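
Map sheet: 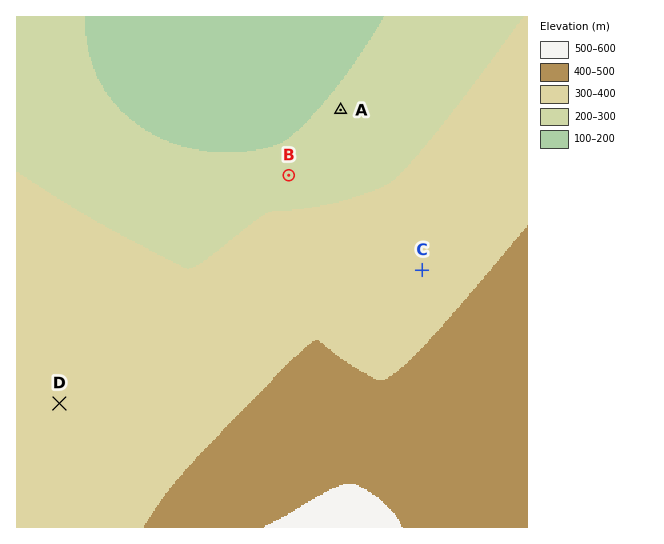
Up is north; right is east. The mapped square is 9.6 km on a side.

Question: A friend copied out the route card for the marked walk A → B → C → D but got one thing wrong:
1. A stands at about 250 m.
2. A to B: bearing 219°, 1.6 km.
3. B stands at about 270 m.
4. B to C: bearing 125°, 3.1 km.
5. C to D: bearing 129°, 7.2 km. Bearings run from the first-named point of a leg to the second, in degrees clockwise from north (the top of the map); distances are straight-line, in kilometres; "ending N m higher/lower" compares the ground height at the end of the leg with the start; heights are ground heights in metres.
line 5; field bearing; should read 250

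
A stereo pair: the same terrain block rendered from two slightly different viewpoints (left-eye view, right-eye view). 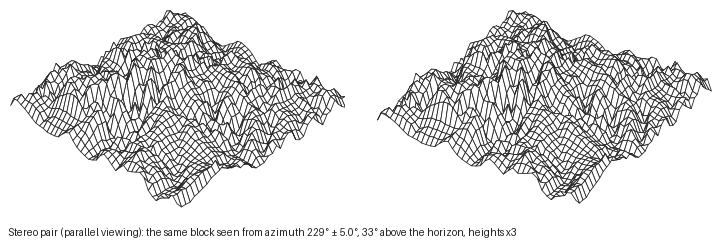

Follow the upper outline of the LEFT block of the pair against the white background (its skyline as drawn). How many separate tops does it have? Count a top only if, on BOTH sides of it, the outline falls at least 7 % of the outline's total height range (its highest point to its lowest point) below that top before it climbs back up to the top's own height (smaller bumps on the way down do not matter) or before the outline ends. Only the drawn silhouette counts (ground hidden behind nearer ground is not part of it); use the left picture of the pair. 2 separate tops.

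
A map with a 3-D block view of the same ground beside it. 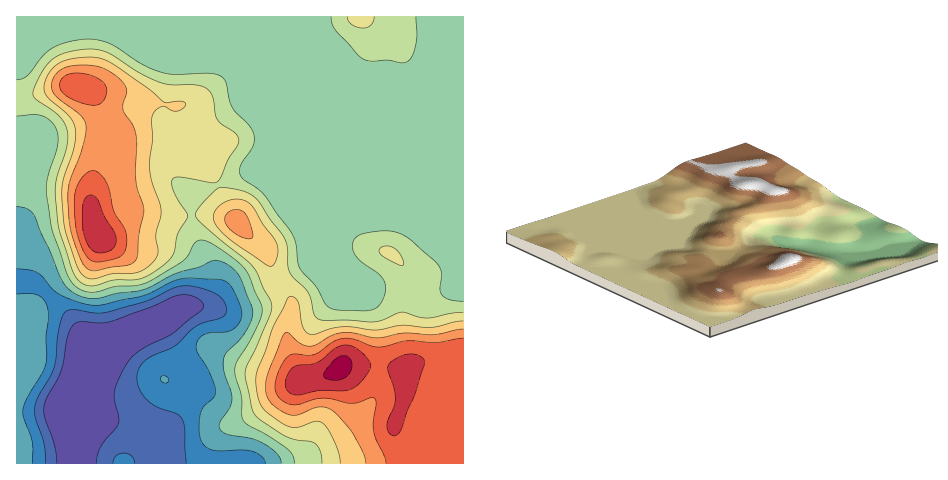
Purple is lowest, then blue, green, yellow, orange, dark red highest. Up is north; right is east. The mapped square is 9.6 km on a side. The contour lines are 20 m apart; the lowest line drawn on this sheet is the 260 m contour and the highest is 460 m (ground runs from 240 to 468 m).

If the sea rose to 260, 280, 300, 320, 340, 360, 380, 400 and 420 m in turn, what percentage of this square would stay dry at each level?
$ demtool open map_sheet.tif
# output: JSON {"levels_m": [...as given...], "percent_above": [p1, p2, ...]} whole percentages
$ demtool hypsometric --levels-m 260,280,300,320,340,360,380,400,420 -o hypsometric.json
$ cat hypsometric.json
{"levels_m": [260, 280, 300, 320, 340, 360, 380, 400, 420], "percent_above": [94, 90, 84, 79, 44, 33, 23, 17, 10]}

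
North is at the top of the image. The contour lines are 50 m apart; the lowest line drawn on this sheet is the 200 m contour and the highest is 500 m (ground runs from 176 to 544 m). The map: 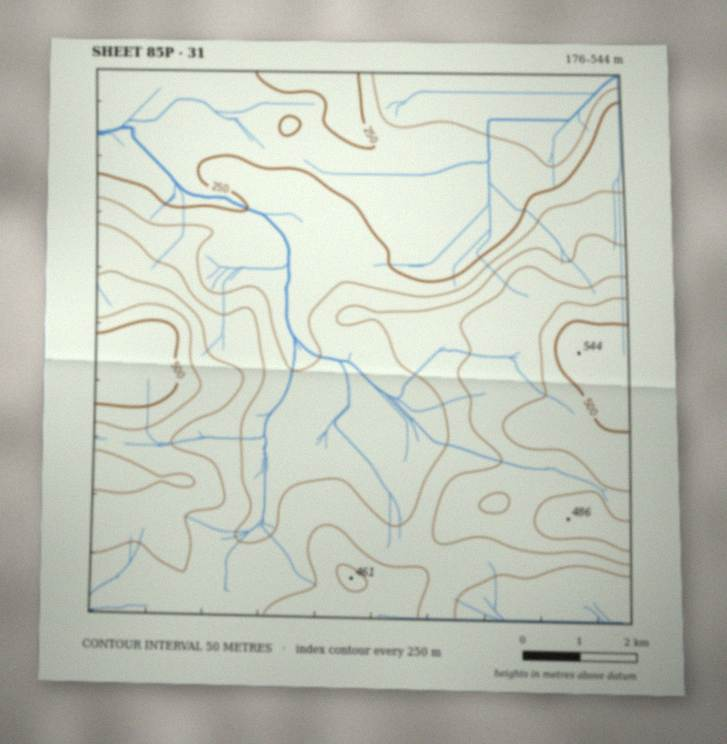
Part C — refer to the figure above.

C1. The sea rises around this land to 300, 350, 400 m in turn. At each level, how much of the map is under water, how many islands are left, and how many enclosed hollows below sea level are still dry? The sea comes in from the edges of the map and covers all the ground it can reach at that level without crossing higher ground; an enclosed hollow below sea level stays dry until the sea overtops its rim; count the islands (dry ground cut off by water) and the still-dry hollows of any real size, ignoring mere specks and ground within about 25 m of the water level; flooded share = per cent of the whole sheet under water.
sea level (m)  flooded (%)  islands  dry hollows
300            36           0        0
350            53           0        0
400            72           0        0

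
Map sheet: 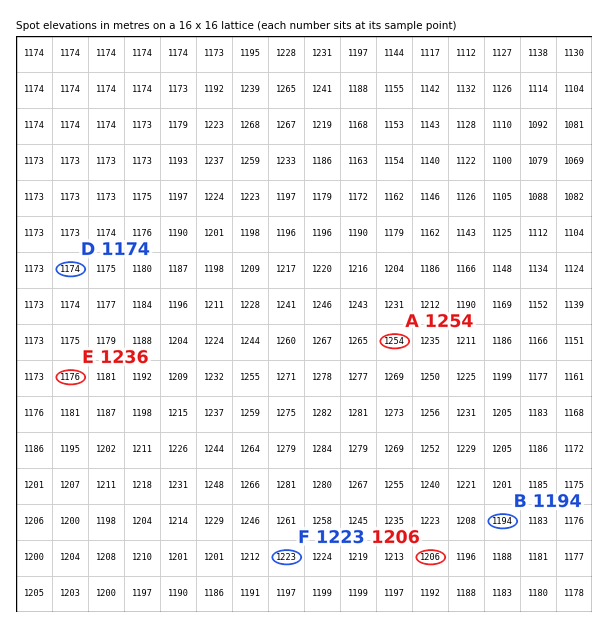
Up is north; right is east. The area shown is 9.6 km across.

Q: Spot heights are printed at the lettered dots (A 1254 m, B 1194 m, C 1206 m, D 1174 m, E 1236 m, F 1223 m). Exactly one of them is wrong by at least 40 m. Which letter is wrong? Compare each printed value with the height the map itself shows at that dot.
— E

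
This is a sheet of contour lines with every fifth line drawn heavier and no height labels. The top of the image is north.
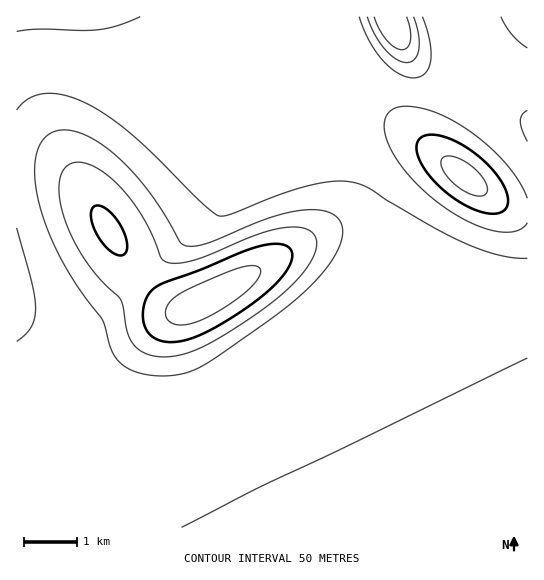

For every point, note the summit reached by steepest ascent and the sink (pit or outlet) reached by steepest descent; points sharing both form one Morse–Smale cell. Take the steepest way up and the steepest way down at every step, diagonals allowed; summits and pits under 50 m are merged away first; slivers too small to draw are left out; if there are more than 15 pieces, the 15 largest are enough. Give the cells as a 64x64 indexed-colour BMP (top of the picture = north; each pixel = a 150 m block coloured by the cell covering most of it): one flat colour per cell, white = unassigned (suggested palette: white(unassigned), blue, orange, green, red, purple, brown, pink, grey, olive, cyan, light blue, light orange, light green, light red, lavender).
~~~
<image width="64" height="64" href="data:image/bmp;base64,Qk12CAAAAAAAAHYAAAAoAAAAQAAAAEAAAAABAAQAAAAAAAAIAAATCwAAEwsAABAAAAAAAAAA////ALR3HwAOf/8ALKAsACgn1gC9Z5QAS1aMAMJ34wB/f38AIr28AM++FwDox64AeLv/AIrfmACWmP8A1bDFABEREREREREREREREREREREREREREREREREREREREREREREREREREREREREREREREREREREREREREREREREREREREREREREREREREREREREREREREREREREREREREREREREREREREREREREREREREREREREREREREREREREREREREREREREREREREREREREREREREREREREREREREREREREREREREREREREREREREREREREREREREREREREREREREREREREREREREREREREREREREREREREREREREREREREREREREREREREREREREREREREREREREREREREREREREREREREREREREREREREREREREREREREREREREREREREREREREREREREREREREREREREREREREREREREREREREREREREREREREREREREREREREREREREREREREREREREREREREREREREREREREREREREREREREREREREREREREREREREREREREREREREREREREREREREREREREREREREREREREREREREREREREREREREREREREREREREREREREREREREREREREREREREREREREREREREREREREREREREREREREREREREREREREREREREREREREREREREREREREREREREREREREREREREREREREREREREREREREREREREREREREREREREREREREREREREREREREREREREREREREREREREREREREREREREREREREREREREREREREREREREREREREREREREREREREREREREREREREREREREREREREREREREREREREREREREREREREREREREREREREREREREREREREREREREREREREREREREREREREREREREREREREREREREREREREREREREREREREREREREREREREREREREREREREREREREREREREREREREREREREREREREREREREREREREREREREREREREREREREREREREREREREREREREREREREREREREREREREREREREREREREREREREREREREREREREREREREREREREREREREREREREREREREREREREREREREREREREREREREREREREREREREREREREREREREREREREREREREREREREREREREREREREREREREREREREREREREREREREREREREREREREREREREREREREREREREREREREREREREREREREREREREREREREREREREREREREREREREREREREREREREREREREREREREREREREREREREREREREREREREREREREREREREREREREREREREREREREREREREREREREREREREREREREREREREREREREREREREREREREREREREREREREREREREREREREREREREREREREREREREREREREREREREREREREREREREREREREREREREREREREREREREREREREREREREREREREREREREREREREREREREREREREREREREREREREREREREREREREREREREREREREREREREREREREREREREREREREREREREREREREREREREREREREREREREREREREREREREREREREREREREREREREREREREREREREREREREREREREREREREREREREREREREREREREREREREREREiIRERERERERERERERERERERERERERERERERERERERIiIhERERERERERERERERERERERERERERERERERERERIiIiERERERERERERERERERERERERERERERERERERERIiIiIRERERERERERERERERERERERERERERERERERESIiIiIhERERERERERERERERERERERERERERERERERESIiIiIiERERERERERERERERERERERERERERERERERESIiIiIiIRERERERERERERERERERERERERERERERERESIiIiIiIhERERERERERERERERERERERERERERERERESIiIiIiIiEREREREREREREREREREREREREREREREREiIiIiIiIiIREREREREREREREREREREREREREREREREiIiIiIiIiIhEREREREREREREREREREREREREREREREiIiIiIiIiIiEREREREREREREREREREREREREREREREiIiIiIiIiIjMREREREREREREREREREREREREREREREiIiIiIiIiIjMxEREREREREREREREREREREREREREREiIiIiIiIiIzMzEREREREREREREREREREREREREREREiIiIiIiIiIzMzMRERERERERERERERERERERERERERESIiIiIiIiMzMzMxERERERERERERERERERERERERERESIiIiIiIzMzMzMzERERERERERERERERERERERERERESIiIiIjMzMzMzMzMRERERERERERERERERERERERERESIiIiIjMzMzMzMzMxERERERERERERERERERERERERERIiIiIjMzMzMzMzMzERERERERERERERERERERERERERIiIiIiMzMzMzMzMzMREREREREREREREREREREREREREiIiIiMzMzMzMzMzMxEREREREREREREREREREREREREiIiIiIzMzMzMzMzMz"/>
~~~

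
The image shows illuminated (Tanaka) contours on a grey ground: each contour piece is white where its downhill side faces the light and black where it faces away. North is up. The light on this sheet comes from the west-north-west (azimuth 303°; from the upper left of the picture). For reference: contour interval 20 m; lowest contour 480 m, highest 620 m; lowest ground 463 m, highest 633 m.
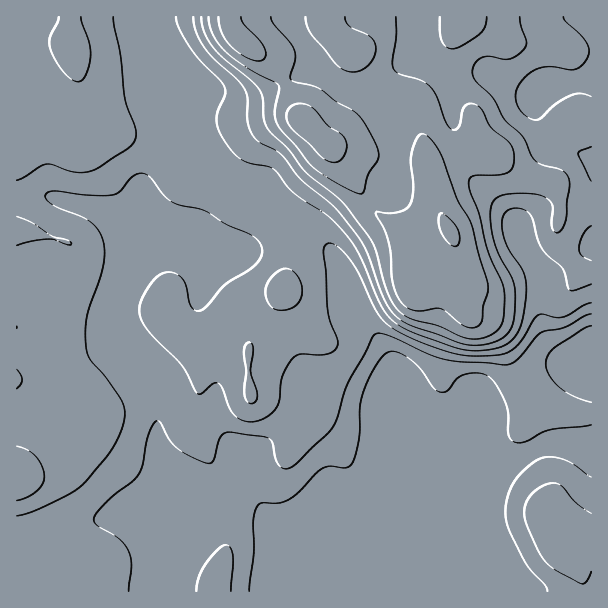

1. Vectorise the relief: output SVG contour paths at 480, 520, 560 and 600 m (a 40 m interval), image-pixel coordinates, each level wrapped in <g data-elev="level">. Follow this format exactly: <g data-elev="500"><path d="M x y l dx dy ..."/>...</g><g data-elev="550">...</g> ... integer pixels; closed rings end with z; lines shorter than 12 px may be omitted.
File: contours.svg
<g data-elev="480"><path d="M249 591l5-39-1-33 4-12 4-4 17 0 12-4 10-8 17-18 7-6 8-1 13 2 6-3 4-9 4-16 1-32 3-15 12-26 7-10 5-4 9-1 13 7 12 10 13 19 6 4 7-1 10-13 8-4 14-1 10 4 8 9 8 16 3 12 1 21 2 5 4 2 10 0 17-10 9-2 40-5"/><path d="M591 477l-25-17-11-3-10 0-9 4-12 9-9 10-5 11-5 19 3 18 17 35 20 22 2 6"/><path d="M591 402l-18-6-14-9-10-12-3-12 2-7 6-8 29-19 8-3"/></g><g data-elev="520"><path d="M17 516l13-4 15-6 25-12 13-9 30-37 8-16 4-15-1-9-3-9-16-22-14-17-5-13-1-17 2-15 13-37 4-15 0-14-2-10-5-11-8-7-39-18-5-6 3-5 8-1 31 4 26 0 7-4 14-15 4-2 6 0 6 3 13 17 8 7 9 4 24 5 21 14 24 10 9 6 3 5 1 6-4 10-9 9-25 15-21 24-6 2-5-3-3-6-3-15-3-7-6-6-9-2-9 3-7 7-9 15-4 12 2 9 5 9 35 38 16 28 4 1 11-10 6-1 4 5 10 25 7 6 7 2 8 1 7-2 7-4 7-6 4-9 4-26 5-11 6-7 8-3 25 0 6-3 4-4 0-8-7-18-3-13-1-35-3-21 1-5 3-3 5-1 6 4 12 12 9 14 17 38 11 13 11 7 18 9 40 14 23 2 27-3 7-4 6-6 18-27 5-2 13 3 8 0 21-12 7-2"/></g><g data-elev="560"><path d="M59 17l-9 21 0 10 5 12 8 12 8 7 7 3 5-2 3-5 5-19-2-14-8-25"/><path d="M193 17l3 15 9 16 10 12 22 20 8 10 3 9 0 23 5 13 7 7 21 12 19 25 30 24 12 13 22 30 18 48 10 18 9 8 12 6 48 17 15 2 15-2 12-5 8-9 3-12 1-21-1-12-16-31-6-20-2-20 3-12 7-5 10-2 21 0 13 3 8 7 0 23 2 4 3 2 6-5 3-12 1-13 3-18-3-10-6-5-19-5-8-5-11-23-18-17-12-22-16-15-4-8 0-9 7-8 9-2 20 3 7-3 7-6 4-8-6-16-1-9"/></g><g data-elev="600"><path d="M468 327l8 0 6-6 1-15 5-15-1-10-8-26-8-31-14-26-15-42-11-17-5-4-4-1-6 6-5 15 2 34-3 16-4 4-6 3-11 1-12-1-1 3 8 13 4 11 3 15 2 28 3 12 5 8 6 6 9 3 25-2 18 14z"/><path d="M209 17l1 9 3 9 12 16 23 17 30 16 1 6-4 21 1 11 4 7 16 17 12 16 10 9 17 11 19 10 8 2 2-3 4-17 10-16 0-8-5-12-10-18-9-9-18-9-18-14-27-8-1-5 5-16 0-8-5-9-17-19-2-6"/><path d="M305 17l2 9 4 7 24 30 10 8 12 1 8-4 6-6 4-9 1-8-2-4-5-5-20-10-3-5-1-4"/></g>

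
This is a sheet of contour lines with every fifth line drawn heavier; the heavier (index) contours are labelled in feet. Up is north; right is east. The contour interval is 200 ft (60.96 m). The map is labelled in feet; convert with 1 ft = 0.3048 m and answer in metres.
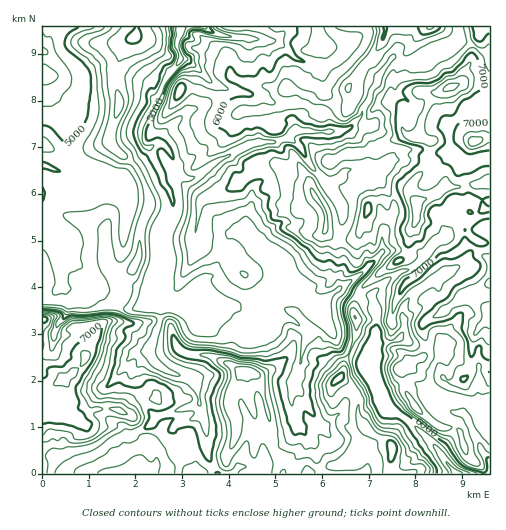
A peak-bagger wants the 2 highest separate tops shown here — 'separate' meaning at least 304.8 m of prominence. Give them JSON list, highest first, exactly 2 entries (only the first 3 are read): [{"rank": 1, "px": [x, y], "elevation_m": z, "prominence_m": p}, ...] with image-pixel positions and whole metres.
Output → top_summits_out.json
[{"rank": 1, "px": [451, 87], "elevation_m": 2336, "prominence_m": 983}, {"rank": 2, "px": [64, 379], "elevation_m": 2226, "prominence_m": 378}]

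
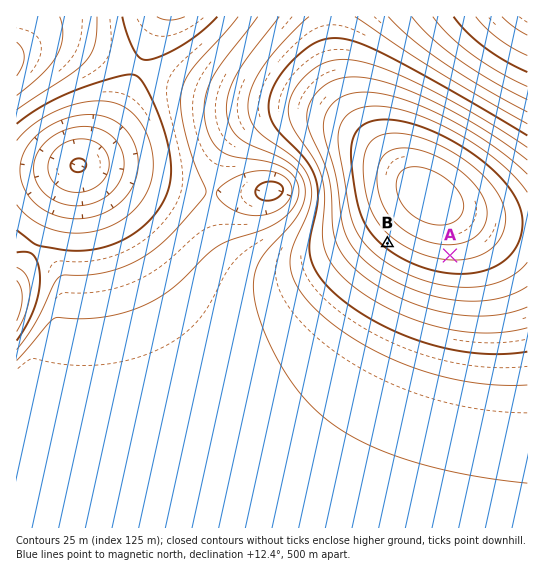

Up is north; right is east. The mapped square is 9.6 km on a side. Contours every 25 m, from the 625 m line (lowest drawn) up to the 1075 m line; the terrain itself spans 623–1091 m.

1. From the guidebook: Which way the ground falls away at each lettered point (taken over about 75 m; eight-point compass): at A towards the S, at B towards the SW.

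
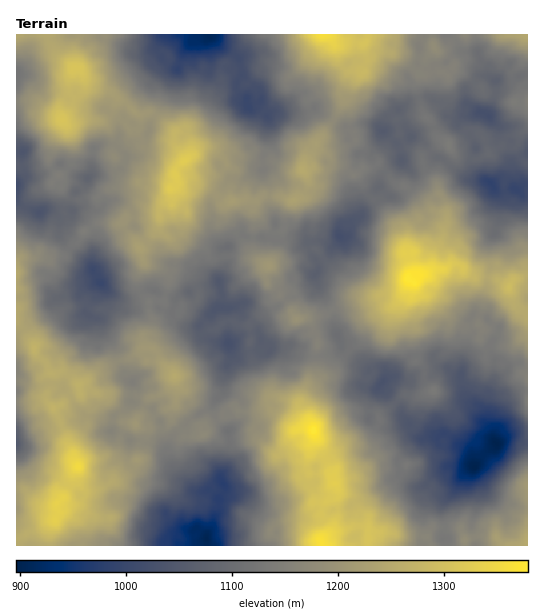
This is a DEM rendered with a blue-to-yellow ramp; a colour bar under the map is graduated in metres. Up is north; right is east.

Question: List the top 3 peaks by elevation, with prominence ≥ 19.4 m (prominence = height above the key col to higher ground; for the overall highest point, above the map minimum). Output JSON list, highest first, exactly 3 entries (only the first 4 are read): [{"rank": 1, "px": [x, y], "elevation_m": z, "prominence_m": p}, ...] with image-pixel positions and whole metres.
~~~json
[{"rank": 1, "px": [314, 431], "elevation_m": 1379, "prominence_m": 483}, {"rank": 2, "px": [407, 279], "elevation_m": 1377, "prominence_m": 236}, {"rank": 3, "px": [78, 467], "elevation_m": 1356, "prominence_m": 210}]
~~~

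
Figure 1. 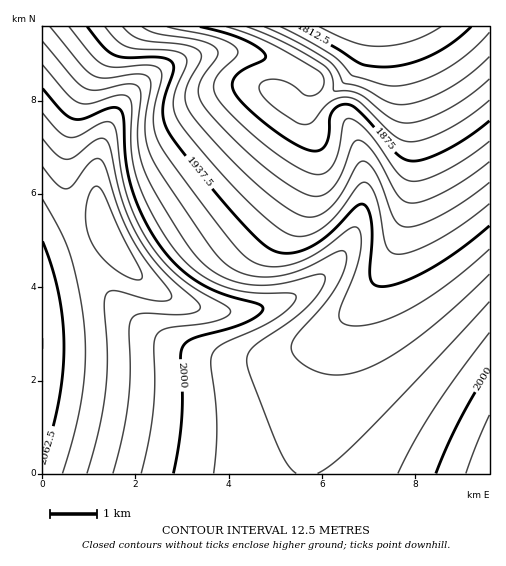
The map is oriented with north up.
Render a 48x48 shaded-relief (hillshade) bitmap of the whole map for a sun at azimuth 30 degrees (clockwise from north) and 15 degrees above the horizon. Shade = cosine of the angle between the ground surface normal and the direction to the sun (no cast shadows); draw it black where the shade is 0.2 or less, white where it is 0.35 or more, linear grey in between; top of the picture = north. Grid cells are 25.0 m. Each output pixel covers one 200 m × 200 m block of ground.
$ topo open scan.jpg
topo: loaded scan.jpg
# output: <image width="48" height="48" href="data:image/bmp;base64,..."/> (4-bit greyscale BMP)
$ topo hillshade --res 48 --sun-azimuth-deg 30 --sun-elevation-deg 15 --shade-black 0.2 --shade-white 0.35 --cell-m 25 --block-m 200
<image width="48" height="48" href="data:image/bmp;base64,Qk32BAAAAAAAAHYAAAAoAAAAMAAAADAAAAABAAQAAAAAAIAEAAATCwAAEwsAABAAAAAAAAAAAAAAABEREQAiIiIAMzMzAERERABVVVUAZmZmAHd3dwCIiIgAmZmZAKqqqgC7u7sAzMzMAN3d3QDu7u4A////AGZmZmZmZmZmZmZmZmZmZmZmZmZmZmZlVWZmZmZmZmZmZmZmZmZmZmZmZmZmZmZmVWZmZmZmZmZmZmZmZmZmZmZmZmZmZmZmZmZ3d3d3d3d3dmZmZmZmZmZmZmZmZmZmZnd3d3d3d3d3d3d3ZmZmZmZmZmZmZmZmZnd3d3d3d3d3d3d3d3ZmZmZmZmZmZmZmZnd3d3d3d3d3d3d3d3d3ZmZmZmZmZmZmZnd3d3d3d3d3d3d3d3d3d2ZmZmZmZmZmZnd3d3d3d3d3d3d3d3d3d3dmZmZmZmZmZnd3d3d3d3d3d3d3d3d3d3d3ZmZmZmZmZnd3d3d3d3d3d3d3d3d3d3d3d2ZmZmZmZnd3d3d3d3d3d3d3d3d3d3d3d3dmZmZmZnd3d3d3d3d3ZmZmZnd3d3d3d3d3ZmZmZnd3d3d3d3ZmVVVVVWZnd3d3d3d3dmZmZnd3d3d3d2VURDM0RFVmZ3d3d3d3d3ZmZnd3d3d3ZVQzIiIzM0RVZnd3d3d3d3dmZnd3d3d2VDIiIzREREREVmd3d3d3d3d2ZoiIh3dlMiI0Vnd3dmVUVWZ3d3d3d3d3ZoiIh3ZTIjRomru6qZh2VVZnd3d3d3d3d4iId2UyJGirzd3cy7qYdmZnd3d3d3d3d4iIdlQzR5zd3dzMzLuph2Znd3d3d3d3d4iIdkM0es3tzLu7u7u6mHd3d3d3d3d3d4iHZTNHre7cuqqZmaqqqYh3d4h3d3d3d4iHZDRqzty6qZmZmZmZmZiHiIiHd3d3d4iHVEWc3cupmZmIiJmZmZiIiIiId3d3d4h2VFet3LqZmZmIiIiJmIiIiIiId3d3d4h2VGnN3KmZmZmZmIiIiIiIiZmIh3d3d4h2VXrNy6mZmZmZmZmIiId4iZmIiHd3d4h2VovNupmZmZmZmZmYiId3iamYiHd3d4h2VovMupmZmZmZmZmZiHdniqqYiId3d4h2Z5vMupmZmZmZmZmZiHdniqqYiId3d4h2Z5vLqpmZmZmZmZmZiHZmirqZiId3d5iHd5u7qpmZmZmZmZmZiHZWirupiIh3d5iHeJq7qpmZmZmZmZmZiHVWm7upiIh3d5mIeJq6qpmZmZmZmZmZh2VWm8upiIh3d5mIiJqqqpmZmZmZmZmZh2RXrMupiIh3d5mYiJmqqZmZmZmZmZmYhlRYvMuYiIh3d5mZmZmpmZmZmZmZmZmYdlRpzcqYiIh3d5mZmZmZmZmZmZmZmZmHdmaL3cqYiIh3d5mZmZqpmIiZmZmZmYh2VXm93bqYiIh3d5mZmaqqmIiIiJmYiHZURXre3KmIiId3d5mZmqqqqYd3d3d3dlVDRovdy6mIiId3d5mZqqq7qph2ZmZlVERFaavLupiIiId3d5mZqqq7u6mHZlVUREVorN26qYiIiHd3d5mZqqq7zLuph2ZlVnir3u26mIiIiHd3d5mZqqqrzMzLqpmZmrze7typmIiIh3d3d5mZqqqqvM3d3MzM3e7u7cupiIiIh3d3d5mZqqqqu83d7t3u7v/u3LqZiIiId3d3dw=="/>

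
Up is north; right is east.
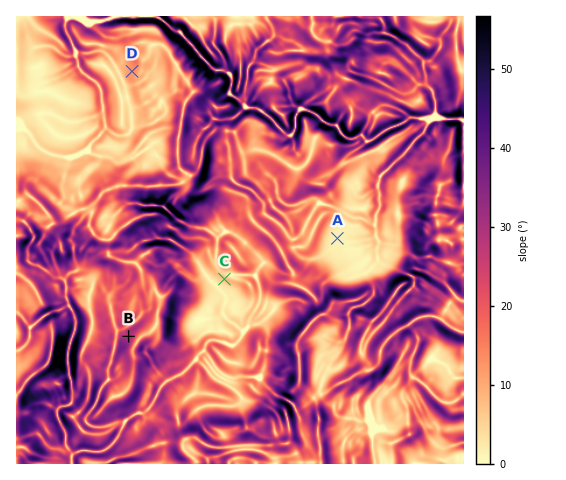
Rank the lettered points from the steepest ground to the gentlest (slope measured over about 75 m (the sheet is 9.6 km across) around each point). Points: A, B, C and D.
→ B D C A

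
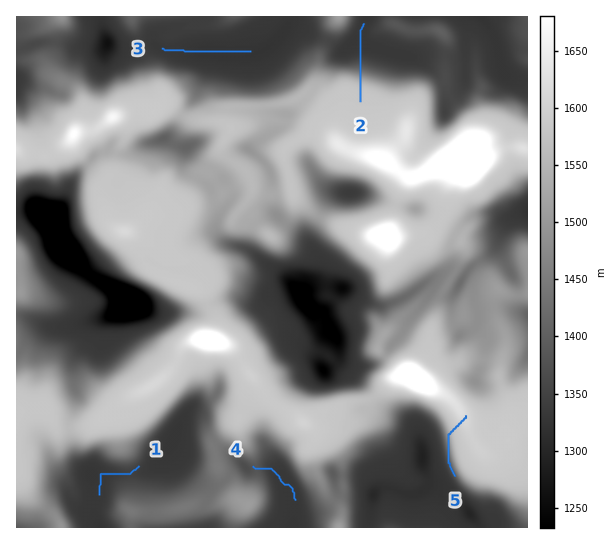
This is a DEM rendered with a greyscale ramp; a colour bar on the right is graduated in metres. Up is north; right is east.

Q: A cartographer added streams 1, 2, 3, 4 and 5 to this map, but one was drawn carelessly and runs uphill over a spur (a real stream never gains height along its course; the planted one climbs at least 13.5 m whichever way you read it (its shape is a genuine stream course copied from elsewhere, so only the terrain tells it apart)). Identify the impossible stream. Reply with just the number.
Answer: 5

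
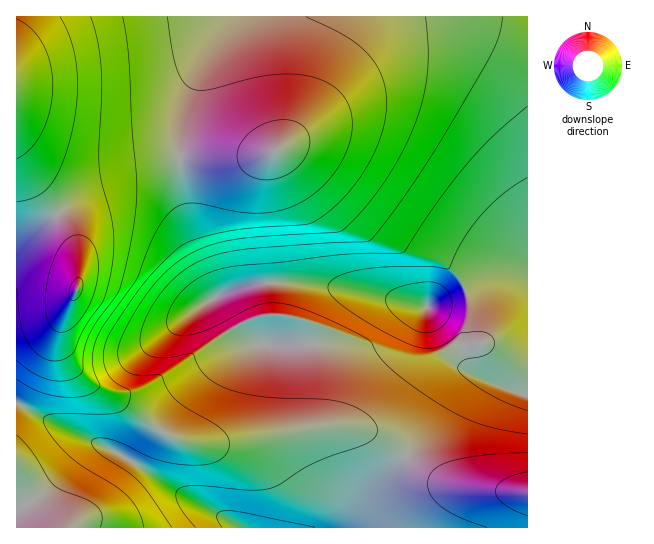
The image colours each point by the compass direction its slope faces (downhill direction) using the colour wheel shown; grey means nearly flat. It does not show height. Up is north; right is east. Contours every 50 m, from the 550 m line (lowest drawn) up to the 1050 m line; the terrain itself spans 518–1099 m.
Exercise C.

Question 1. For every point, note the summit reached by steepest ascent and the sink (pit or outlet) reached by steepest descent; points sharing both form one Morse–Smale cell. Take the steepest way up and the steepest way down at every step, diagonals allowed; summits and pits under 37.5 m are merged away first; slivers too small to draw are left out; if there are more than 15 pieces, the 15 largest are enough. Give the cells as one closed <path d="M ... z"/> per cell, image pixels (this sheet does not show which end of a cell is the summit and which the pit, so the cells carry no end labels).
<path d="M527 16l-286 1-25 28-21 37-10 27-5 30 0 30 9 54 7 22 16 34 4 18 41-13 40-1 53 6 71 18 8 0 14-8 54-20 22-4 8 1z"/><path d="M149 187l-23 0-20 4-35 14-14 10 15 24 7 19 0 25-15 32-4 22 4 14 5 10 20 20 22 14 50 37 28 11 25 1 92-16 35-3 33 8 32 23 18-22 36-56 5-5 11 2-11-16-4-26-34-26-22-4-18 0-10 5-9 10-11 20-3 2-51 5-44 0-6-2-10-10-16-30-6-6-6 0-4-15-38-81-7-8z"/><path d="M57 215l-41 32 0 156 107 53 55 36 63 36 118 0 20-38 26-33-8-9-20-13-19-7-28-3-104 18-37 0-28-11-50-37-22-14-16-15-9-15-4-20 4-16 13-26 2-31-8-21z"/><path d="M242 16l-226 1 0 136 35 54 7 8 32-19 36-9 23 0 17 6 10 12 8 16 5 17 22 44 4 15 1-6-4-12-16-34-7-22-9-54 0-30 8-40 15-33 17-27z"/><path d="M19 404l-3 1 0 76 29 47 195-1-62-35-55-36-86-41z"/><path d="M470 373l-5 0-5 5-36 56-17 23 23 18 25 10 72 8 1-98-31-10z"/><path d="M297 283l-40 1-18 4-22 9 10 6 16 30 10 10 6 2 44 0 51-5 3-2 11-20 9-10 10-5 16-1-53-13z"/><path d="M526 275l-17 1-20 5-46 18-15 8 33 26 4 26 6 11 7 7 45 18 5-1 0-117z"/><path d="M406 456l-27 34-18 38 167-1-1-34-72-8-25-10z"/><path d="M17 153l0 94 39-32-28-41z"/><path d="M17 481l-1 46 27 1z"/>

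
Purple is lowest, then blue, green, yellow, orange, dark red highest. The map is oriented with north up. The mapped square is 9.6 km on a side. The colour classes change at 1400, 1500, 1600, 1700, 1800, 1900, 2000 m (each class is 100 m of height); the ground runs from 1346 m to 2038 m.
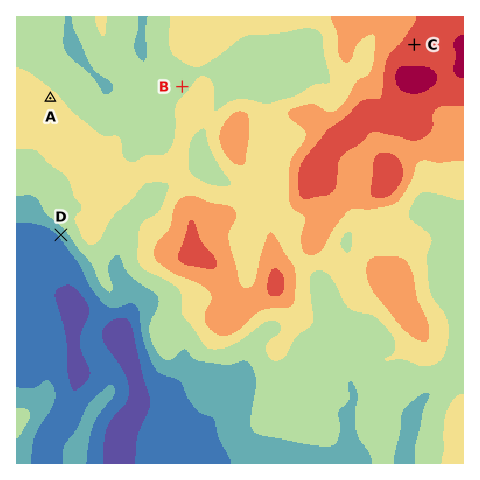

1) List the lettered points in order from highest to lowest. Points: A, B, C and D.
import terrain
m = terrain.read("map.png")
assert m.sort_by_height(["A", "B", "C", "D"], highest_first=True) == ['C', 'A', 'B', 'D']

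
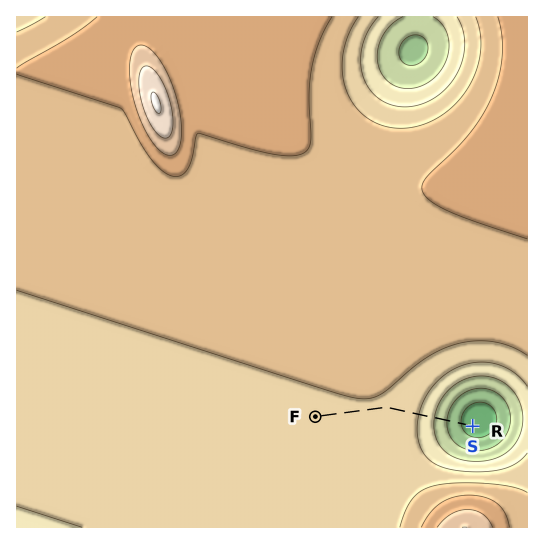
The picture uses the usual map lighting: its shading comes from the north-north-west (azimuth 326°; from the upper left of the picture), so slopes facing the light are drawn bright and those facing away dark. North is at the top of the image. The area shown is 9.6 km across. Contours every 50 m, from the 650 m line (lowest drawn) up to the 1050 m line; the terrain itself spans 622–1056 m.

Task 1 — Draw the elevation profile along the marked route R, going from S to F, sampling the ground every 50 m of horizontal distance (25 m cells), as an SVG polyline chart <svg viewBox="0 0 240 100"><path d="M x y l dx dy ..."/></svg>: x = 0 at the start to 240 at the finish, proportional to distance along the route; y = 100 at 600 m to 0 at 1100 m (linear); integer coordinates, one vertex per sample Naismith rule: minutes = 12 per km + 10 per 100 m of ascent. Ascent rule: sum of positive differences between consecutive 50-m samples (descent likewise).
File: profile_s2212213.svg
<svg viewBox="0 0 240 100"><path d="M0 94l4 0 4-1 4-1 4-1 4-2 4-2 4-1 4-2 4-2 4-2 4-2 4-2 4-3 4-2 4-2 4-2 4-1 4-2 4-2 4-1 4-1 4-2 4-1 4-1 4-1 4-1 4 0 4-1 4 0 4-1 4 0 4-1 4 0 4 0 4 0 4 0 4 0 4 0 4 0 4 0 4 0 4 0 4 0 4 0 4 0 4 0 4 0 4 0 4 0 4 0 4 0 4 0 4 0 4 0 4 0 4 0 4 0 4 0 4 0 4 0"/></svg>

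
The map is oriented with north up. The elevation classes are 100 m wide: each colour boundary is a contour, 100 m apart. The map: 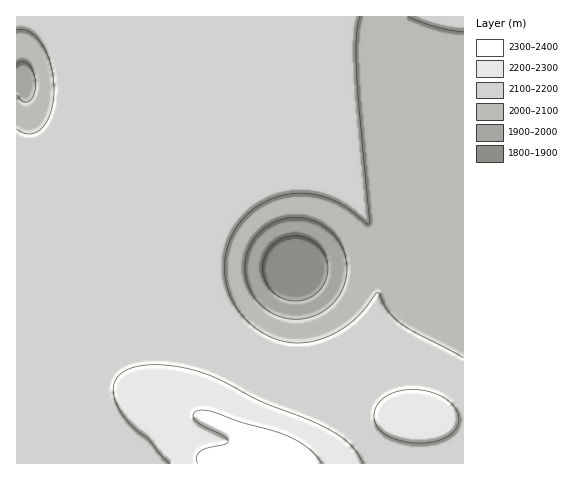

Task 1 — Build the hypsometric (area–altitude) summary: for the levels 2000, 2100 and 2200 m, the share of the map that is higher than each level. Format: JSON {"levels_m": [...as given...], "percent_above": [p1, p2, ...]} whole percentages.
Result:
{"levels_m": [2000, 2100, 2200], "percent_above": [96, 74, 9]}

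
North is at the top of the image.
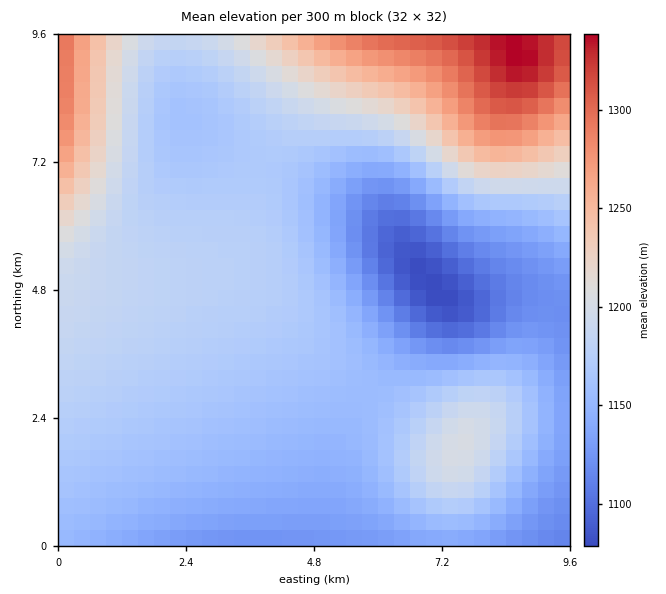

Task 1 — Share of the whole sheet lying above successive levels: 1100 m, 97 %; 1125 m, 90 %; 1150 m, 73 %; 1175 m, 39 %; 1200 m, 18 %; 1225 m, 13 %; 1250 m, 9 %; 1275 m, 6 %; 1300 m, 3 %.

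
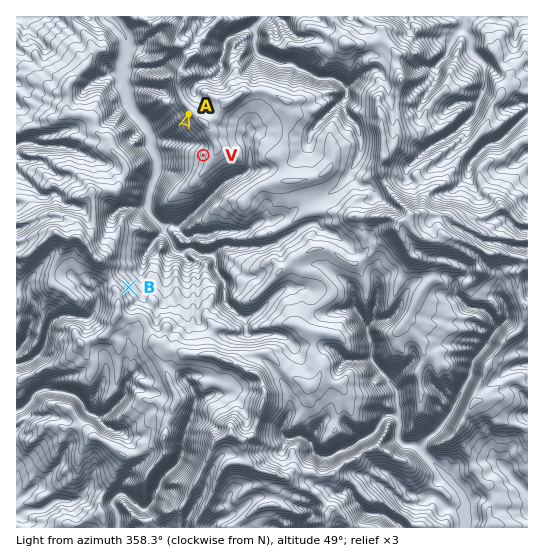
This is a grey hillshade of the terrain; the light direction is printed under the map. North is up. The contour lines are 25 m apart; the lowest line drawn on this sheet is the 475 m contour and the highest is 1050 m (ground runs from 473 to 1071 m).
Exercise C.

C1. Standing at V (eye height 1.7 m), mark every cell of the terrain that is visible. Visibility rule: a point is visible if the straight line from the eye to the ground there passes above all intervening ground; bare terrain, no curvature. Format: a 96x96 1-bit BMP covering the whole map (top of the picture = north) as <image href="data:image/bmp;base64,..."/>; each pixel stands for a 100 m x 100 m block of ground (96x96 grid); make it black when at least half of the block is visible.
<image width="96" height="96" href="data:image/bmp;base64,Qk2+BAAAAAAAAD4AAAAoAAAAYAAAAGAAAAABAAEAAAAAAIAEAAATCwAAEwsAAAIAAAAAAAAA////AAAAAAAAAAAAAAAAAAAAAAAAAAAAAAAAAAAAAAAAAAAAAAAAAAAAAAAAAAAAAAAAAAAAAAAAAAAAAAAAAAAAAAAAAAAAAAAAAAAAAAAAAAAAAAAAAAAAAAAAAAAAAAAAAAAAAAAAAAAAAAAAAAAAAAAAAAAAAAAAAAAAAAAAAAAAAAAAAAAAAAAAAAAAAAAAAAAAAAAAAAAAAAAAAAAAAAAAAAAAAAAAAAAAAAAAAAAAAAAAAAAAAAAAAAAAAAAAAAAAAAAAAAAAAAAAAAAAAAAAAAAAAAAAAAAAAAAAAAAAAAAAAAAAAAAAAAAAAAAAAAAAAAAAAAAAAAAAAAAAAAAAAAAAAAAAAAAAAAAAAAAAAAAAAAAAAAAAAAAAAAAAAAAAAAAAAAAAAAAAAAAAAAAAAAAAAAAAAAAAAAAAAAAAAAAAAAAAAAAAAAAAAAAAAAAAAAAAAAAAAAAAAAAAAAAAAAAAAAAAAAAAAAAAAAAAAAAAAAAAAAAAAAAAAAAAAAAAAAAAAAAAAAAAAAAAAAAAAAAAAAAAAAAAAAAAAAAAAAAAAAAAAAAAAABAAAAAAAAAAAAAAABAAAAAAAAAAAAAAAAAAAAAAAAAAAAAAACAAAAAAAAAAAAAAA2AAAAAAAAAAAAAAB+AAAAAAAAAAAAAAB8AAAAAAAAAAAAAAB4AAAAAAAAAAAAAAB4AAAAAAAAAAAAAAB4AAAAAAAAAAAAAAD4AAAAAAAAAAAAAAD4AAAAAAAAAAAAAAHwAAAAAAAAAAAAAAHwAAAAAAAAAAAAAAPwAAAAAAAAAAAAAAfwAAAAAAAAAAAAAA/wAAAAAAAAAAAAAB/wAAAAAAAAAAAAAB/4AAAAAAAAAAAAAD/wAAAAAAAAAAAABv9wAAAAAAAAAAAADG58AAAAAAAAAAAAAG98AAAAAAAAAAAAAA/4AAAAAAAAAAAAAA/4AAAAAAAAAAAAAAwYAAAAAAAAAAAAAAh8AAAAAAAAAAAAAAx8MAAAAAAAAAAAAA98OAAAAAAAAAAAAA58HAAAAAAAAAAAADh8BwAAAAAAAAAAAAA+A4AAAAAAAAAAAAA+AYAAAAAAAAAAAAA+AcAAAAAAAAAAAAB+AcAAAAAAAAAAAAD8AeAAAAAAAAAAAAD8ACAAAAAAAAAAAAH8AeAAAAAAAAAAAAH8D+AAAAAAAAAAAAH8P8AAAAAAAAAAAAT8G8AAAAAAAAAAAA58DQAAAAAAAAAAAc94BgAAAAAAAAAAAA/4fAAAAAAAAAAAAAfxPAAAAAAAAAAAAQfgAAAAAAAAAAAAAYfAAAAAAAAAAAAAAYPAAAAAAAAAAAAAAOGAAAAAAAAAAAAAAHkAAAAAAAAAAAAAAD4AAAAAAAAAAAAAAB4AAAAAAAAAAAAAAB4AAAAAAAAAAAAAAA4AAAAAAAAAAAAAAA4AAAAAAAAAAAAAAAgAAAAAAAAAAAAAAAgAAAAAAAAAAAAAAAAAAAAAAAAAAAAAAAAAAAAAAAAAAAAAAAAAAAAAAAAAAAAAAAAAAAAAAAAAAAAA="/>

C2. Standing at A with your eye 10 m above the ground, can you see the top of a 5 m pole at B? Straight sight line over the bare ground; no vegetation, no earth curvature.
yes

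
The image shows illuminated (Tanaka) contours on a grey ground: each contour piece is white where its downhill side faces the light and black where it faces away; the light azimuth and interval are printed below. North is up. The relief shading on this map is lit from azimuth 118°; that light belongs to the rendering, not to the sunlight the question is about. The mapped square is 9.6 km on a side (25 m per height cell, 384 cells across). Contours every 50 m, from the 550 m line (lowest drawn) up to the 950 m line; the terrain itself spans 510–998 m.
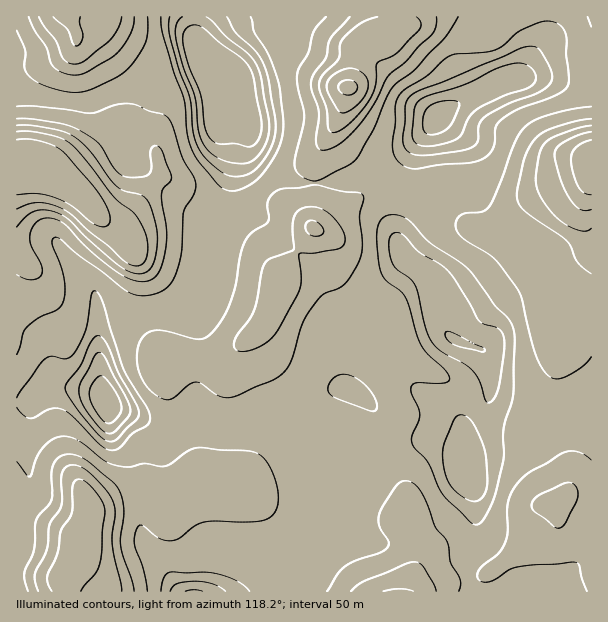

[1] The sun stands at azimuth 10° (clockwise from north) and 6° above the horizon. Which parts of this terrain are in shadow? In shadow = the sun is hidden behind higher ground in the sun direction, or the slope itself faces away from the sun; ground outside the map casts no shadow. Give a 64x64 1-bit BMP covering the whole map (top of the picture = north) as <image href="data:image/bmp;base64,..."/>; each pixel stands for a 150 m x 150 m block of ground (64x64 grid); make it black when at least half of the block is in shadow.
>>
<image width="64" height="64" href="data:image/bmp;base64,Qk0+AgAAAAAAAD4AAAAoAAAAQAAAAEAAAAABAAEAAAAAAAACAAATCwAAEwsAAAIAAAAAAAAA////AAAAAAAPmAAAB/wAAA+cAAAH8gAAL9gAAAP4AAAv+AAAAHjAAA/wAAAAAcAAD+AAAAAB4AAP4AAAAAHgAB/gAAAAA+AAP/AAAAAD8AA/8AAAAAPwAA/wAAAAA/AwD/AAAAAD4HwP8AAAAAeAPg/4AAAADgAGD/gAAAAcAAAP/AAAAAAAAB/+AAAAAAAAH/4AAAAAAAA//gAAAAAAAD/4AAAAAAAAP4AAAAAAAAAfAAAAAAAAAAAAAAAAAeAAAAAAAAAD8AAAAAAAAAfwAAAAAAAAD/AAAAAAAAAP4AAAAAAAAA+AAAAAAAAADgAAAAAAAAA8AAAAAAAAAHgAAAAAAAAA+AAAAAAAAADwAAAAAAAAAPAAAAAAAAAA8AAAAAAAAADgAAAwAAAAAAAAAHAADwAAAAAAABwfgAAAAAAAPx/A+AAAAAD/H8H4BgAAAf+/4fAPAAAD///h8B+AAP///+HgP8AA////8AA/wQb//v/wAD/n/v/8//AAf//+/+H/+AA///7/wf/4AD/////B//AAH////4H/wAAPn///gfwAAAM///8A+AAAAD//+AD4AAAAP/8AAPgAAAAf/AAA+AA+AAf4AAD4AH4AAeAAAPAAfwAAAAAA8AB+AAAAAADgAAAAAAAAAOAAGAAAAAAAwAAfgAAAAACAAB/gAAAAAAAAD/gAAA=="/>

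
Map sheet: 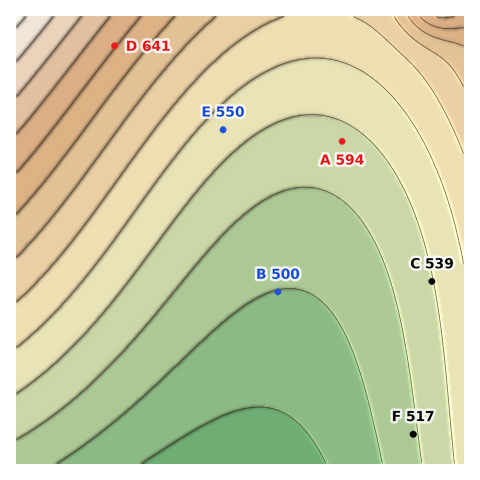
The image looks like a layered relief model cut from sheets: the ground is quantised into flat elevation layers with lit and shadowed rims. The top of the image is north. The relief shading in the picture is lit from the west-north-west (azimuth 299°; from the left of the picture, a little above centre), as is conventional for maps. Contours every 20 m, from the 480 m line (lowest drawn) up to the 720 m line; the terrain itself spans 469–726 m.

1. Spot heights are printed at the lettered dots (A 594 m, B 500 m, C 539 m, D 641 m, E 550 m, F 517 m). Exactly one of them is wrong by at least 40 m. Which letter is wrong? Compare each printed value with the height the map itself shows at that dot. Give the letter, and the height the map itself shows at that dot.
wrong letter A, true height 534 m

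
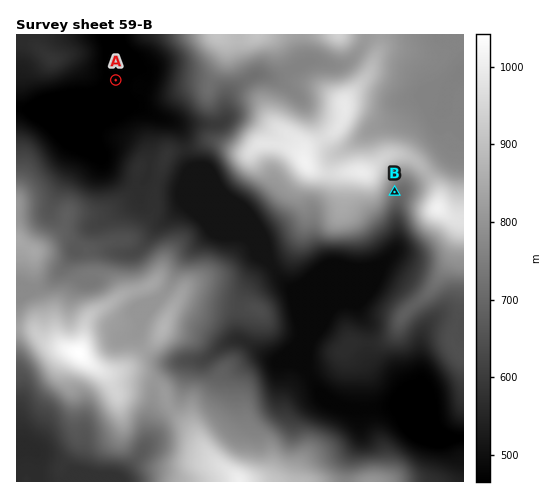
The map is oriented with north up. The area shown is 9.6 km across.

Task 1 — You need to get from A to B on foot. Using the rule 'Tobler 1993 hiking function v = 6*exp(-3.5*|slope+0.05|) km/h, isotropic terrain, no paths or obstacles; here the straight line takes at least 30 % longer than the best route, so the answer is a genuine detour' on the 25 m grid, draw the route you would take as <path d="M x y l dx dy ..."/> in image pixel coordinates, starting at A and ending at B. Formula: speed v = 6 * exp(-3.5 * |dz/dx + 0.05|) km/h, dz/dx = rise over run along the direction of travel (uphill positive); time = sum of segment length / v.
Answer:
<path d="M116 80l46 47 53 27 22 22 40 20 41 0 23 11 34 0 7-3 10-11 3-1"/>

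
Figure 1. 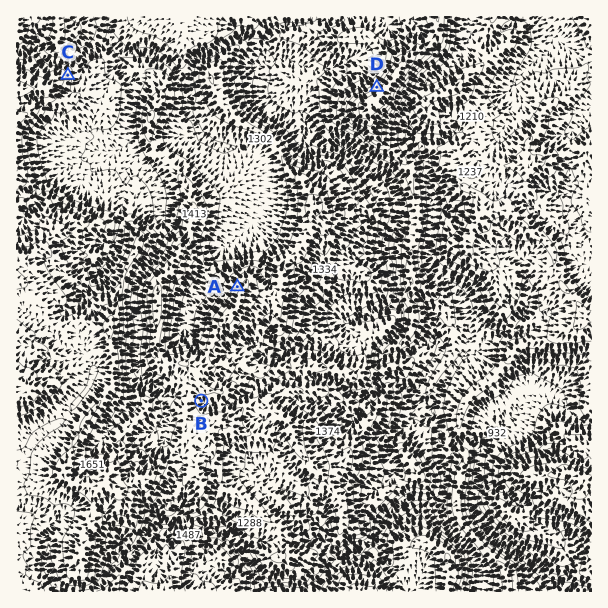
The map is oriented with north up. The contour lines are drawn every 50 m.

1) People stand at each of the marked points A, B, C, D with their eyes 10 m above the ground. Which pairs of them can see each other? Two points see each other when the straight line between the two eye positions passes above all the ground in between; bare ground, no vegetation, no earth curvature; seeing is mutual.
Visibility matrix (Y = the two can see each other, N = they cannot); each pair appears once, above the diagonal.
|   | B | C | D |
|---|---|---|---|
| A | N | Y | N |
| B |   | N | N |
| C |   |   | Y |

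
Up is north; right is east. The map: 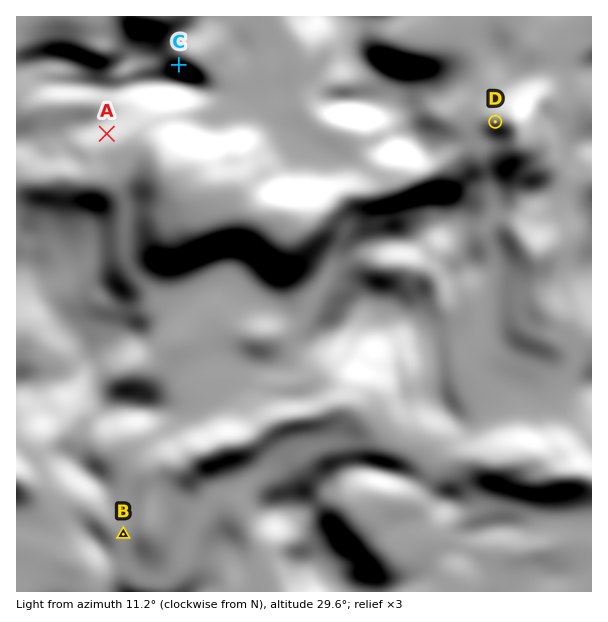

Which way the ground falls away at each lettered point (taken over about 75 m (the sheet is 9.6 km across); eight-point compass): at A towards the NW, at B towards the W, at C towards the SW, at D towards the W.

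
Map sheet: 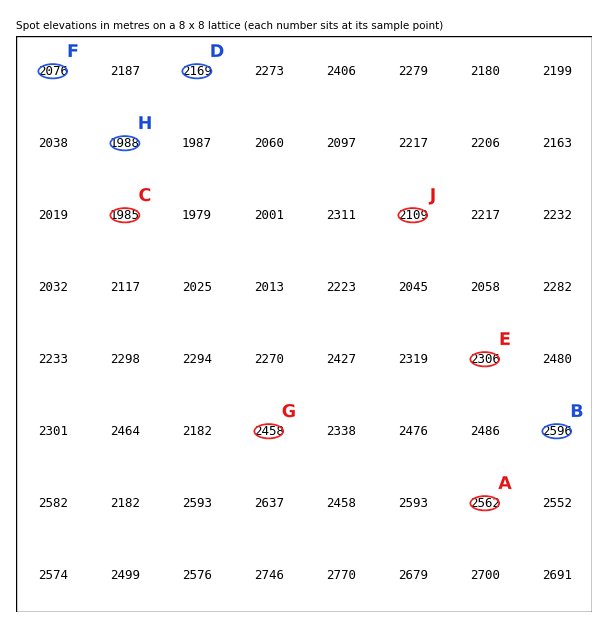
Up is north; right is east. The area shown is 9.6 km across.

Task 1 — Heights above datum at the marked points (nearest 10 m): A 2560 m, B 2600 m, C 1980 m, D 2170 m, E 2310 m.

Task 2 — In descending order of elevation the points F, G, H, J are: G J F H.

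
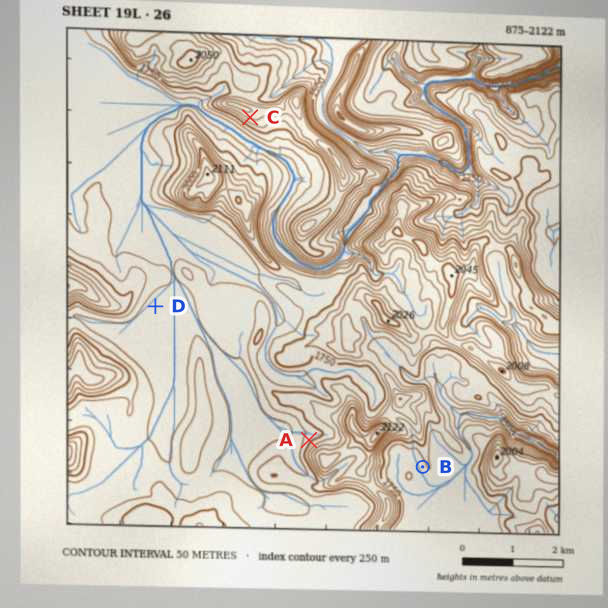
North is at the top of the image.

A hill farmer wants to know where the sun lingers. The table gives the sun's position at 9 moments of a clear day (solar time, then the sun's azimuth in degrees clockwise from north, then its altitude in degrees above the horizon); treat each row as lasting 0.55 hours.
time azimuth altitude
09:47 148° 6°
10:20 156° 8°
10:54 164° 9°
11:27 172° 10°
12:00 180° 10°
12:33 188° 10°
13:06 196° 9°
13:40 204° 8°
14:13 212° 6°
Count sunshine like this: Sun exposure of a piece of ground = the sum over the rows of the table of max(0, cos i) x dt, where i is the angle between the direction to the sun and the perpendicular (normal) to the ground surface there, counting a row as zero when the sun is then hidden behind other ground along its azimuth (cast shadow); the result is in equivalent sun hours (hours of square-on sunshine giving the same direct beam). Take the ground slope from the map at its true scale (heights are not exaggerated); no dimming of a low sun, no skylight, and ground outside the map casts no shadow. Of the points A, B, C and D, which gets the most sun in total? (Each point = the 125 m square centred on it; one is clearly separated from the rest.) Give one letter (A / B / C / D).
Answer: C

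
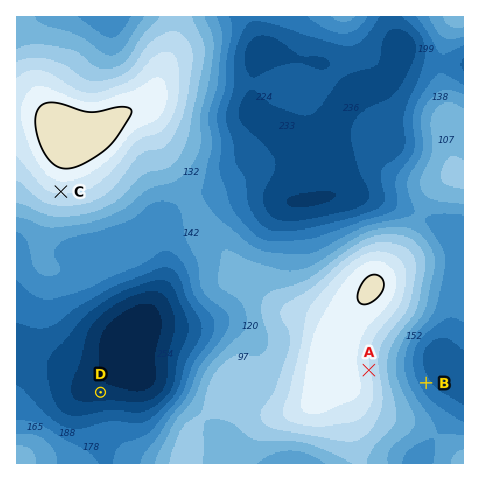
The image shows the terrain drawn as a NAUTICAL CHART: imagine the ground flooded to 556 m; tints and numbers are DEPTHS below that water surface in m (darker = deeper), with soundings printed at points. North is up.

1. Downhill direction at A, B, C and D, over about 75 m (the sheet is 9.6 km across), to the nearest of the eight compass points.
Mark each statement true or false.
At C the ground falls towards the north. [false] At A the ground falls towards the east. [true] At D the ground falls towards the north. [true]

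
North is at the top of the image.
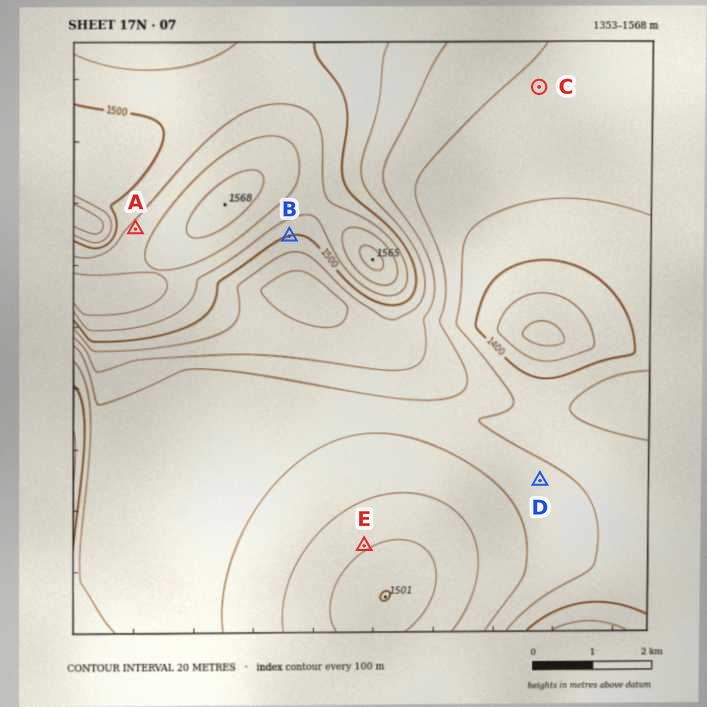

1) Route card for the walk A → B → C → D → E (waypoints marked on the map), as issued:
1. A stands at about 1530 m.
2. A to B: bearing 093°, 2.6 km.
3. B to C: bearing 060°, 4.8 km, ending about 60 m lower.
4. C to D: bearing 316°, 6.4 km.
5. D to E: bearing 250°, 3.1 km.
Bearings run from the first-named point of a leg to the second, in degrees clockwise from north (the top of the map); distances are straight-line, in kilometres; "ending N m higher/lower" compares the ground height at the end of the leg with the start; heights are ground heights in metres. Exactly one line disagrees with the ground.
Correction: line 4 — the bearing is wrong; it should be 179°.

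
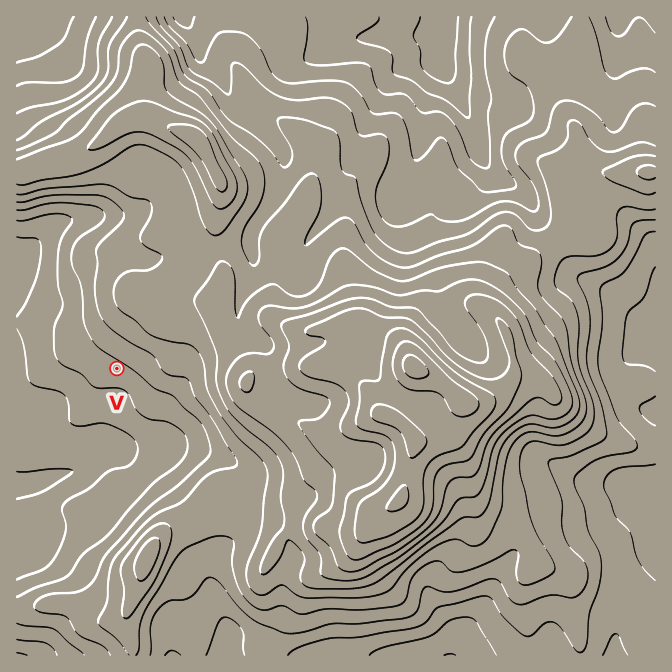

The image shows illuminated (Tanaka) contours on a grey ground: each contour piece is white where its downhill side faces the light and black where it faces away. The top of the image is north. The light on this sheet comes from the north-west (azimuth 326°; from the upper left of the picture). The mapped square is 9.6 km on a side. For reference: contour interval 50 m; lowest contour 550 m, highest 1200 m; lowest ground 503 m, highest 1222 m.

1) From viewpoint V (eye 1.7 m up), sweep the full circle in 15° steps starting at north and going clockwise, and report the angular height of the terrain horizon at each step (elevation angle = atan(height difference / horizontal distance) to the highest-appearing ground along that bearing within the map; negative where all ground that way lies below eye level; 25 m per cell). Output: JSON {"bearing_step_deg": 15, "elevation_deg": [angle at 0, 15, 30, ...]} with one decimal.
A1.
{"bearing_step_deg": 15, "elevation_deg": [7.0, 8.0, 8.6, 8.7, 7.4, 6.3, 7.4, 6.9, 5.1, 2.8, 2.0, 3.2, 1.8, 0.5, -2.6, -2.9, -4.5, -3.9, -3.0, -1.7, -0.5, 0.9, 2.5, 4.7]}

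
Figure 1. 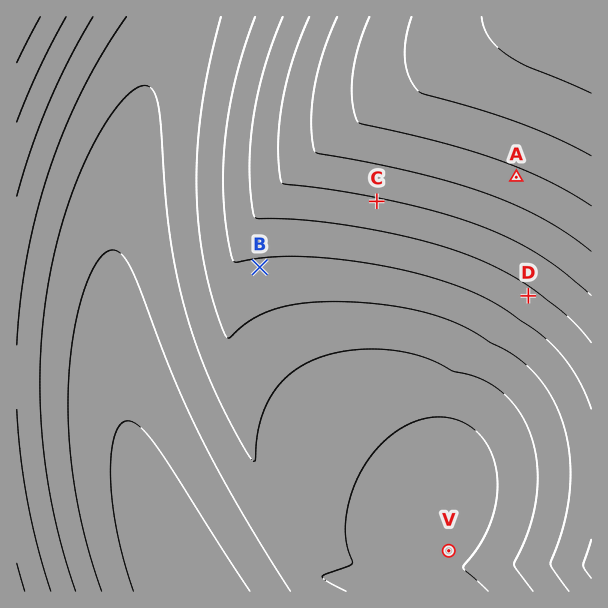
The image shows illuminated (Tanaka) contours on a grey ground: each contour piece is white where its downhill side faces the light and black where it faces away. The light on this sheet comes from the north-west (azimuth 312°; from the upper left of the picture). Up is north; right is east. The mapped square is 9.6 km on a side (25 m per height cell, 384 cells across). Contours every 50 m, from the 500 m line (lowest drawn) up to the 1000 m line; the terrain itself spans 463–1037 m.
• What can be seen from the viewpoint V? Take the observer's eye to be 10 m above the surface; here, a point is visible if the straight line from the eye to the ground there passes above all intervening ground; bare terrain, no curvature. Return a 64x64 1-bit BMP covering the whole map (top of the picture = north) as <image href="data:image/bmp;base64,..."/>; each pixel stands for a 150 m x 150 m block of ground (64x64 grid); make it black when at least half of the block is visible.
<image width="64" height="64" href="data:image/bmp;base64,Qk0+AgAAAAAAAD4AAAAoAAAAQAAAAEAAAAABAAEAAAAAAAACAAATCwAAEwsAAAIAAAAAAAAA////AAAAAAD4AAAAfgAAP/AAAAD+AAD/4AAAAf//A//AAAAB/////4AAAAH/////gAAAAf////8AAAAB/////wAAAAH/////AAAAAf////8AAAAA/////wAAAAB/////AAAAAD////8AAAAAH////wAAAAAP////AAAAAAf///8AAAAgA////wAAADAB////AAAAfAD///8AAAB+AH///wAAAH/Af///AAAAf/////8AAAD//////wAAAP//////AAAA//////8AAAD//////wAAAP//////AAAA//////8AAAD//////wAAAf//////AAAB//////8AAAH//////wAAAf//////AAAB//////8AAAH//////wAAAP//////AAAA//////8AAAD//////wAAAP//////AAAAf/////8AAAB//////wAAAD//////AAAAP/////8AAAAf/////wAAAA//////AAAAB/////8AAAAD/////wAAAAH/////AAAAAP////8AAAAAf////wAAAAA/////AAAAAB////4AAAAAB////AAAAAAB///wAAAAAAB//8AAAAAAAB/+AAAAAAAAA/AAAAAAAAAAAAAAAAAAAAAAAAAAAAAAAAAAgAAAAAAAAACAAAAAAAAAAIAAAAAAAAAAgAAAAAAAAACAAAAAAAAAAA=="/>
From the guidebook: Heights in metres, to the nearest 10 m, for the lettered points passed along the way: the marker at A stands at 890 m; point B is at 690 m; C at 790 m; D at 740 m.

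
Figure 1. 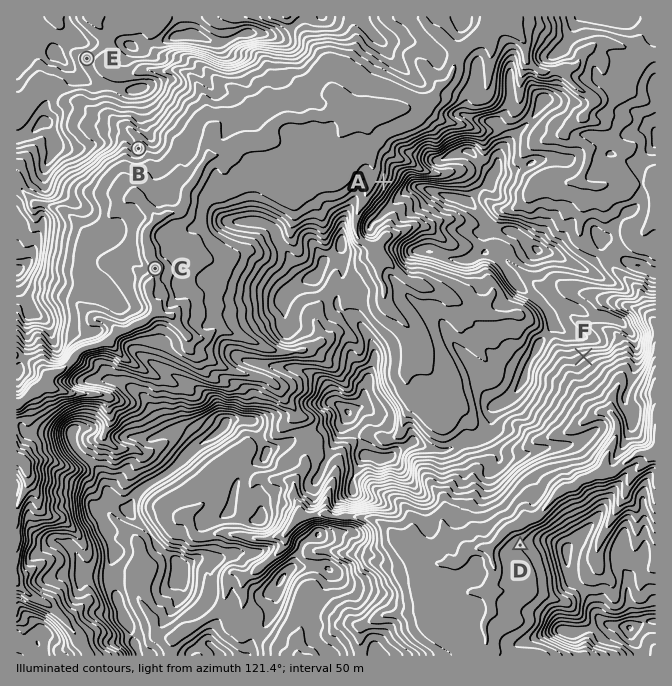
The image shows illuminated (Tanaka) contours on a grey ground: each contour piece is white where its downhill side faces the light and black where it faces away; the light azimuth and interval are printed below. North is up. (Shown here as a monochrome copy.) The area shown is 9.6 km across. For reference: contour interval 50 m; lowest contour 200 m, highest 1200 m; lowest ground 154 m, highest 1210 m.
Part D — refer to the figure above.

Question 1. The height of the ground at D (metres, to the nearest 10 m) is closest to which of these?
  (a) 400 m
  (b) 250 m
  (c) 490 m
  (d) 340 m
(a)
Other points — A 570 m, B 560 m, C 250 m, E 920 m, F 770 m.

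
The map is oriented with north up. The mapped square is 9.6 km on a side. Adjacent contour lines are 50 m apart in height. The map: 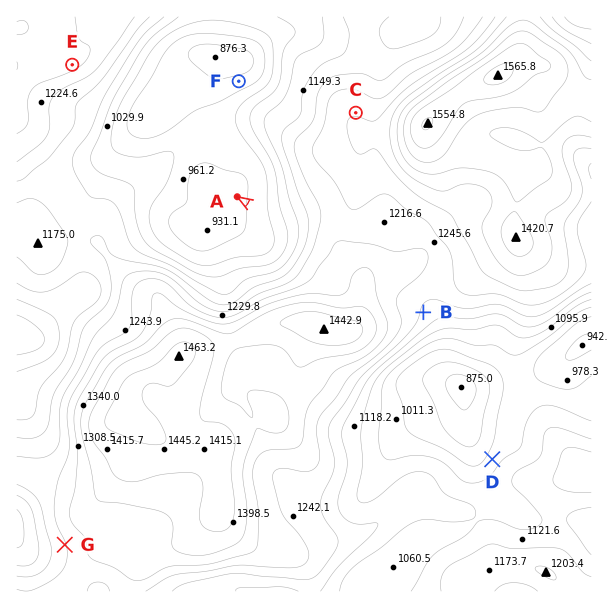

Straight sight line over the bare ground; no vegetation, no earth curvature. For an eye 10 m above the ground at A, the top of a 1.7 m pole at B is hidden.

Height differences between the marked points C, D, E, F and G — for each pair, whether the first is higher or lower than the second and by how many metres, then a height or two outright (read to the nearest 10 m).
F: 380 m lower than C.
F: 340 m lower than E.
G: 330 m higher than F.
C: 280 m higher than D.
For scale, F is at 920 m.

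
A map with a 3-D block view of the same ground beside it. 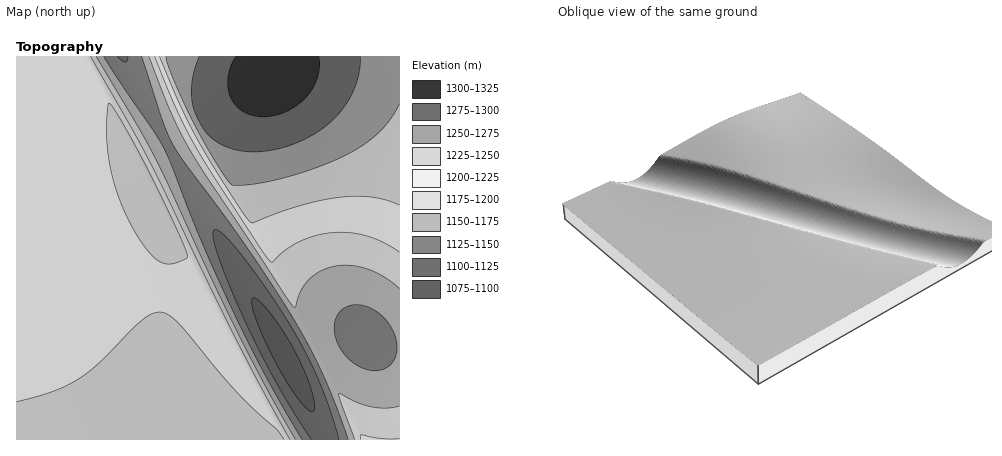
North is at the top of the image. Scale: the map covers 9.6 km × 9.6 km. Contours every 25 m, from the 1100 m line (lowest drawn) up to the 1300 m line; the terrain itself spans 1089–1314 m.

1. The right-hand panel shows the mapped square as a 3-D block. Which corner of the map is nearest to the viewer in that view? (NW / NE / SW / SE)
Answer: SW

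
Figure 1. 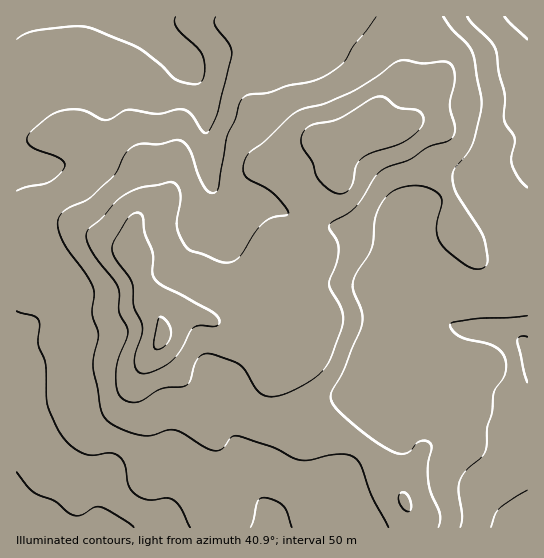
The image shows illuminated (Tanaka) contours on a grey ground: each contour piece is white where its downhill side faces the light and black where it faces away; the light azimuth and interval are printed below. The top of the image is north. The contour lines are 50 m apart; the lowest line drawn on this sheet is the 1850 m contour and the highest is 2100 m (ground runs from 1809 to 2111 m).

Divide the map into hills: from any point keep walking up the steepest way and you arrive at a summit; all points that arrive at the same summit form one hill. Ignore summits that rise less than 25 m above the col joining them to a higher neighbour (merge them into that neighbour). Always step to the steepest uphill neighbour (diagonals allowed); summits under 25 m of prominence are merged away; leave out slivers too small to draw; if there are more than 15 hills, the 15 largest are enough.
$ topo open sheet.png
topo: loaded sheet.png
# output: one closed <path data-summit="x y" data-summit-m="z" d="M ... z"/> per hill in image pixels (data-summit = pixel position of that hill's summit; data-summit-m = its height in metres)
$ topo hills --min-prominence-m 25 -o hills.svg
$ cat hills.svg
<path data-summit="163 335" data-summit-m="2111" d="M134 16l-118 1 0 510 323 1 0-17 9-45 7-13 21-31 7-41 4 6 36 18 19 6 28 4 32 12 21 4 4 2 1-271-5-1-22 7-36 20-47 20-10 11-3 16-2-3-14-3-30 0-38-4-23-6-35-16-22-2-15-4-12-9-3-6-3-39-3-10 0-27-8-27-14-24z"/><path data-summit="361 134" data-summit-m="2083" d="M527 16l-392 1 46 36 16 26 8 27 0 27 3 10 1 32 4 12 6 6 15 7 29 3 35 16 23 6 38 4 30 0 14 3 2 3 3-16 10-11 47-20 36-20 27-7z"/><path data-summit="405 502" data-summit-m="2003" d="M383 381l-7 41-21 31-7 13-9 45 1 16 187 1 1-94-5-3-21-4-32-12-28-4-19-6-36-18z"/>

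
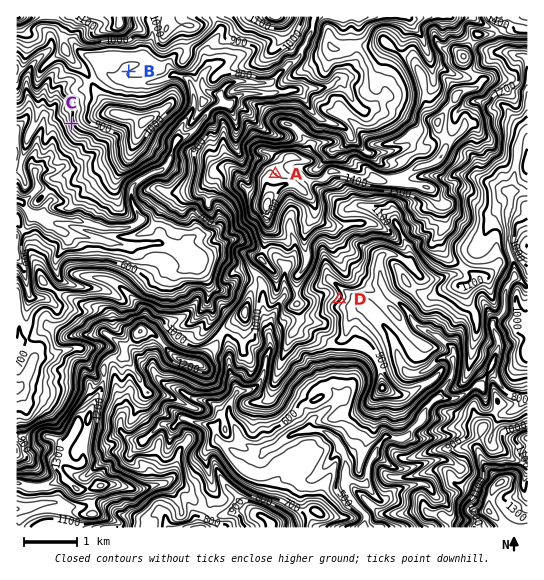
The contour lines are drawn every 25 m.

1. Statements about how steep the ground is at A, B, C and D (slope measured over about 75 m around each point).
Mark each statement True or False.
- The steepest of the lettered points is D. False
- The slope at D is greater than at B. True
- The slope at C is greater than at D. True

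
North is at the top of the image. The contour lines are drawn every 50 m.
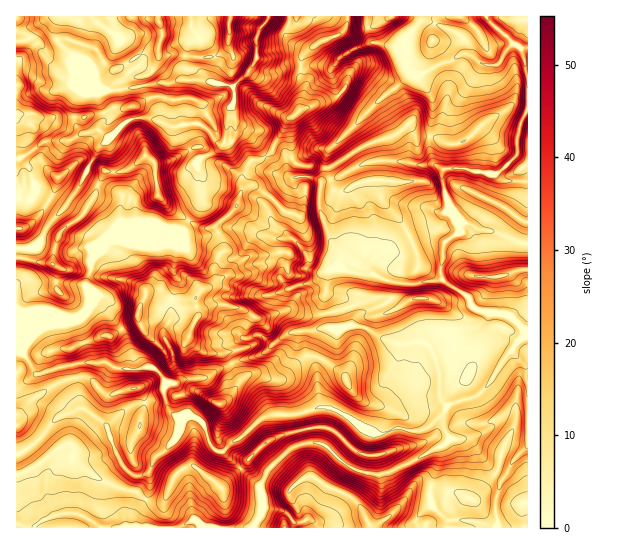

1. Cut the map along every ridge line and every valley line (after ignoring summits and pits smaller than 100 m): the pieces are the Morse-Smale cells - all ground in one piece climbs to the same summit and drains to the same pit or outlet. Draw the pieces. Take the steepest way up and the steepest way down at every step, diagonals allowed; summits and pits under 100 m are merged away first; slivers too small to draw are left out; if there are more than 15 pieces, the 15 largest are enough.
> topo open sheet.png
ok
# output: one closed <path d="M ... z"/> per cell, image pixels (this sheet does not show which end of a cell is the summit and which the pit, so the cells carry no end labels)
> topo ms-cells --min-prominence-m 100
<path d="M514 44l-9 7-4 10-6 4-13-1-8-7-11-4-13 8-16 6-15 9-10 0-28 23-48 48-6 2-8-1-12 7-10 1-8 4-2 11 3 6-12-2-12-19-7 4-8 0-10 21 0 12-5 14-25 21-10 0-12-7-8 11-30 12-20 0-10-4-12 1-18 20 0 10-6 14 4 8 0 13-4 7-7 6-35 8-6 4-12 12-2 11 12 19 3 2 41-12 28 0 8 5 14 1 21-2 13 10 3 7 12-1 8-4 21-2 11-8 17-8 23-5 31-23 42-5 2 3-12 20-5 15 4 41-17 6 6 29 9 1 9 4 16 16 11 6 21 6 15-3 53-27 6-6-6-18 4-15 34-13 10-11 16-27 18-21-1-4-17-15-18-2-14-4-4-4-2-7-20-13-8-7-1-5 4-30 16-12-3-13-8-9-4-14-4-18 2-7 20-2 32 7 11 6 22 0 0-132-7-1z"/><path d="M527 331l-3 0 1 3-18 21-16 27-10 11-34 13-4 15 6 18-6 6-38 20-24 10-15-2-15-5-24-21-9-4-11 0-13 4-27 24-7 15 3 23-10 18 274 1z"/><path d="M85 409l-8 0-19 8-24 27-18 11 1 69 8 4 9 0 7-7 14-6 20-2 14 6 12 9 82 0 10-8 2 0 8 8 50-1 10-18-3-23-37-34-4 0-7-5-8-22-6-6-9-4-3 1-5 5-5 17-13 14-8 6-6 13-8 5-6 0-12-10-16-40z"/><path d="M202 80l-24 0-5 3-16 0-40 8-34 0-7 11-1 21 7 10 16-4 9 8 3 0 19-17 9-3 9 0 23 10 8 0 6 14 13 20 0 8 6 8 0 20-4 10-11 14 13 7 10 0 25-21 5-14 0-12 10-20 12-2 2-4-16-19-11-4-3-5 0-10-3-8 3-10-2-12z"/><path d="M331 328l-42 5-16 11-10 9-28 8-17 8-11 8-21 2-8 4-9 0-5 4 4 22 3 4 10 6 8-4 9 4 6 6 8 22 10 5 41-35 8-2 24 0 24-7-3-42 5-15 12-20z"/><path d="M366 16l-17 0-4 13-6 6-21 8-15 12-3 19 5 15-4 18-14 14-15 30-5 4 6 15 5 5 13 2-4-6 0-8 6-6 14-2 12-7 8 1 6-2 48-48 28-23 7-1-21-28-24-6z"/><path d="M190 16l-76 0-2 9-3 3-4 0-8-5-4-7-31 0-5 9 0 16 38 37 2 8 6 5 14 0 40-8 30-3-2-27 3-7 11-8-8-12 1-5z"/><path d="M347 16l-78 0-9 13-4 9 0 21-7 12-16 15 2 13-3 10 4 21 13 6 17 20 6-5 15-30 14-14 4-18-5-15 3-19 15-12 21-8 6-6z"/><path d="M107 363l-28 0-6 2 7 38 2 5 25 18 16 40 7 7 11 3 8-5 6-13 8-6 13-14 7-19-12-6-3-4-4-14 1-13-11-14-39 0z"/><path d="M61 16l-10 0-5 3-7 6-9 14-14 3 0 77 13 34 16-12 26-1 10-5 0-2-6-10 0-16 2-9 6-7 20-1-6-4-2-8-36-35-2-18z"/><path d="M458 219l2 12-11 8-6 8 0 14-3 8 1 9 8 7 18 11 4 9 4 4 14 4 18 2 18 16 2 0 1-86-37-14-13-2-8-5-8-1z"/><path d="M147 117l-9 0-13 6-26 24-15 30 14 7 7-13 21 0 20-15 9 7 4 34 12 14 18 9 10-13 4-10 0-20-6-8 0-8-13-20-6-14-8 0z"/><path d="M102 185l-5 1-1 7-13 22-16 10-9 12-15-2-8 12-19 2 1 36 10-5 10 3 21-2 23 4 6-2 5-25 23-20 6-16-1-15 3-10z"/><path d="M463 168l-20 1-2 6 8 34 4 5 9 9 8 1 8 5 13 2 28 12 8 1 1-62-22-1-11-6z"/><path d="M486 16l-64 0-2 6-15 19-4 12 3 8 13 15 46-23 23 12 12-1 14-22-20-17z"/>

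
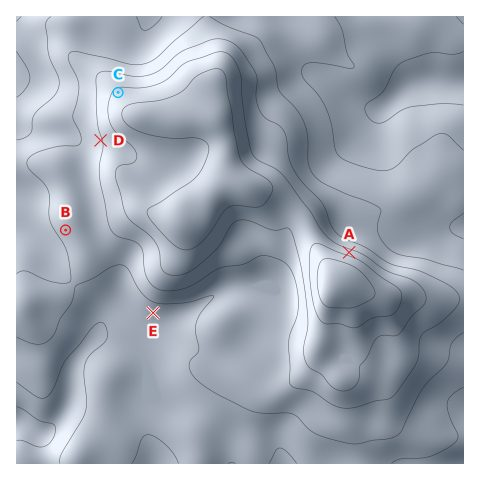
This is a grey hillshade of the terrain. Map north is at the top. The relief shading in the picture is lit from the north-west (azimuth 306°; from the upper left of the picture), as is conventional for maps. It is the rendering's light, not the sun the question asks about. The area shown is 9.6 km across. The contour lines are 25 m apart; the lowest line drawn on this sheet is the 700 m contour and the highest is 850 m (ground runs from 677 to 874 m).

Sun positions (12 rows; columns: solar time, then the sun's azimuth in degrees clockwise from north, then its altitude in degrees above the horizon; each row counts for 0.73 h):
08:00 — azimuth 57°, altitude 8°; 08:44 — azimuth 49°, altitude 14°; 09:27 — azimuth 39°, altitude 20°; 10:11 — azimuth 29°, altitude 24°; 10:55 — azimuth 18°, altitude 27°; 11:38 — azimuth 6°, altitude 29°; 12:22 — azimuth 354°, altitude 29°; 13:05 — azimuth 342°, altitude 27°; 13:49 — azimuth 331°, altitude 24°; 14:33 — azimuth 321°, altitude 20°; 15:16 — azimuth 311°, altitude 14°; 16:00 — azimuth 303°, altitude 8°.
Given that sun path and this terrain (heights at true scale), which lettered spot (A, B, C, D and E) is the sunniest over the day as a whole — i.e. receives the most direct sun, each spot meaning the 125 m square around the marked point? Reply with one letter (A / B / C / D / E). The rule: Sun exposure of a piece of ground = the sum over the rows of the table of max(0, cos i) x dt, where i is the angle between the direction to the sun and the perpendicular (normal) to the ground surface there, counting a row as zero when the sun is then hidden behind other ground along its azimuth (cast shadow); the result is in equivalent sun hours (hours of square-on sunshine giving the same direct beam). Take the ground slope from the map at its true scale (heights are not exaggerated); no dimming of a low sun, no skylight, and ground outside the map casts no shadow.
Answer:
A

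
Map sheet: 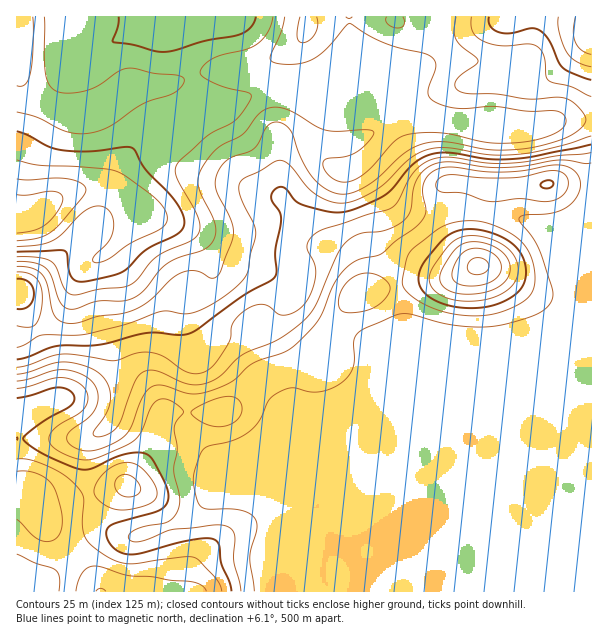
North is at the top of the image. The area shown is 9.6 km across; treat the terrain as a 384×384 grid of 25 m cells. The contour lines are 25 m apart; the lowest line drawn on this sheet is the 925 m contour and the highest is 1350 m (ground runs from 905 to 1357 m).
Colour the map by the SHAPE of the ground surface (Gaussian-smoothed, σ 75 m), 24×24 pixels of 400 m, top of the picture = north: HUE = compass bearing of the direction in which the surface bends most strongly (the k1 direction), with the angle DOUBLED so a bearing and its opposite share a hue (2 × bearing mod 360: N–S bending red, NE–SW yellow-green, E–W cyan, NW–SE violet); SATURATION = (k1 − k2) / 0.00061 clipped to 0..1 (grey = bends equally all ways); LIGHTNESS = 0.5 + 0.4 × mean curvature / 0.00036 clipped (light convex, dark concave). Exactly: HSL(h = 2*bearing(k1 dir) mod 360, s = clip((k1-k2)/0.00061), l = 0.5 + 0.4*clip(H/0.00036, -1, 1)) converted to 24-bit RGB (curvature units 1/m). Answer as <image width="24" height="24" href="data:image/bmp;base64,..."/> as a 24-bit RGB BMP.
<image width="24" height="24" href="data:image/bmp;base64,Qk32BgAAAAAAADYAAAAoAAAAGAAAABgAAAABABgAAAAAAMAGAAATCwAAEwsAAAAAAAAAAAAAmodWSW9oWLWNq8+4ZmPak33Hc3axoMCLxZaKaTCcYFSGf3+AeoV6g3p+f3+Af3+Af4B/gH+AgIB/gIB/gIB/gH9/f3+Af3+AjnNgWKleJNdiVtM8Lm9nrEyPu3GzynuOxXlXWkRwYGaBf4B/f4B/gH9/gH9/gH+AgIB/f4B/gIB/gH9/f4B/f3+Af3+Af3+AdH6hmrqWWaVvkk0mT0QNI0kDN40NaahI3H2rs1PHV2GOf3+Af4B/f4B/f4B/f4B/gIB/gIB/gIB/f4B/gH+Af4CAf3+Af3+Ab558lbaFi1adviK10X+jddbDJfGpK3pdiIY7o0tFjWaEf3+Af4B/f4B/f4B/f4B/f4B/f4B/gIB/gH+AgIB/gH9/f3+Af3+AornQk6fJRi/edUPx3+Psscven0GzU0B1gHR+gH98gH9/gH9/f4CAf4B/f4B/f4B/f4B/f4B/gIB/f4CAgIB/gIB/f3+Af3+ArMpacapLMFGVK2bE4Zmh6SFEpVFoVVR9ZH5beIJ0f4B/f4B/gIB/gIB/f4B/f4B/f4B/f4B/f4B/gIB/f4B/gH9/f3+Af3+A1scLeXQMMEIHBC8Fd08f63xQq11blTZ1qJpMN55FYYd3f4B/gIB/gIB/gIB/f4B/f4B/f4B/f4B/f4B/gH+Af3+Af3+Af3+AyZjl5YPnlrHUD7HEFE5s1biVk3/OV1T2283uiHvOUWWLeH9sfoVpeoF3f4B/f4CAf4B/f4B/f4B/f4B/f4B/gH9/f3+Af3+Ailjj4cDs3cnrkTToFzSQaNtqccaXN0qMyEp26T9+nWeLaG6Im3dyW5VebIV/f3+AgIB/f4B/f4B/f4B/f4B/f4B/f3+Af3+ASWA6w75jwl9rzCm0U0uxicFuk14+TEI2SHU/voCfy5DZo17CnISZjqGXWmyOf3+AgIB/gIB/gIB/f4B/f4B/f4B/f3+Af3+AQngTMbkUilZOm1uIj3mjp3d0o1+ih060V6JoWJ0uTYQ5t1nCzX6hqoZaZXZNb4JqgX54hHZhhnpIgYZDdIVXeoJzf4B/f3+Ade1FA8hrPUd/fZxzWW2PvWWAnYNgQnGYn3HHzpHGXq6YK3p81EGL7Vhvq5ZXQYpUejIwjTUTmoEZd6QgN5gjOJlCWI51foCA3e7oJITIFlh4o32Aa0p8m1JayHxsSoZTM21GspdQw11bRjlnM2l03avA4s/oZjvfgwzq2Izv3rXgnsSfW9qoH+bhQlmndHGG8b/X/yq3IFguNWMieEpxbJicupyvvXrFdkiVgYxVoWZOmV5mK412T8k5wqdnry6vMm6+Zm/d8db12tvxy9f2HS3cWzWCfoB+gEke/wWG+2CqOqhiHpl4TqV/lX5YnjI/nUZXlH1oj2+DnY+kZZGvZbCfiJ1uS1axb3SxL6afleiu4tyw5zyPoQiKe2CEf3+AQVcQIFck2YGD5bTMOjWLT1stZUYjhWM2lZZSk5VhaKJZWLJoasa6S4XTxYPJXkuMjk0+d7YbYY4Ab0wAZDAAczMYXY4sZoZtlaBEGlcbPIwJzJgShStFeT5YXpOSc56qiaOofbC2l6Wzdc+PPceILVdfkEl32CzO20DL5ZaANF/DdGrsjW7xnnPsqOTNEoWzrHuqhmigTJdVao9KVGqTcpy7aq/IXou8l6azfKKrn6d3vtF9YSs6Z1MtGWIkMIR3ZqDg1tz1zN3/qcL/raX/1Mv/88z/fyb/hmyMo3aUloKXcJyKRa+bVqqWZ5OIV42OeKWGpFeKvKdcxJBLeTWrdXLCVZajHIRFAK8Qb98Ahm4AMycALjMAITMAmHEB4xFHaoqGeZKqmZO4nImsYpJsRnZJW4NIR41MUH9Ja1GGxMitlpi8Nzm8oTY4wVm7rm+pYo1Af30cfF8dg3xLhHpMcX8oITYLjJMAdMKcR8jVbnTCx3jSyoDHd2exaqelVIRYdHM9L4kddcAZk0klhE9MfoFyUYFQZ51UsWalwjyax1Nktlw1UTLLylrEQGCDfqxDo9x7OoF4TmVBbodWto+WenW7n3XFlFLNlX7Rk4jRszxEiZEzR4wzcYJ0gIB/ZIFdb3NEV6B0oHq7knLJU37AkTi+3ky1qoxh2OSQNDd1d2eAQ4pEdKpLgHFVcXpSWp2PYrKpkFu23FDm3ZTEh7KVNYZqfE08jlg2SK1RSJx8m149pWklk5EpJk0+qFR6yKq14+GYOi6OgVKig66BVI+AgXVue4F0cIVccIRKQmFAaE1d0pl9xaOgTDjLcVDVpLTOgbDCPkqpi1O+wJ3StrHZL1LuSorKrsCc"/>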